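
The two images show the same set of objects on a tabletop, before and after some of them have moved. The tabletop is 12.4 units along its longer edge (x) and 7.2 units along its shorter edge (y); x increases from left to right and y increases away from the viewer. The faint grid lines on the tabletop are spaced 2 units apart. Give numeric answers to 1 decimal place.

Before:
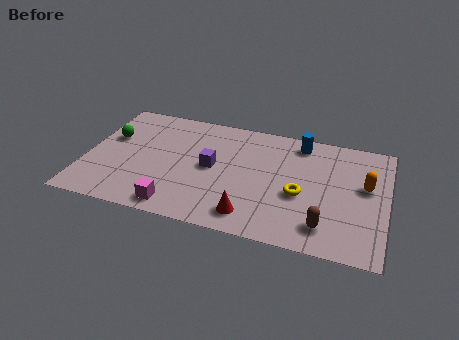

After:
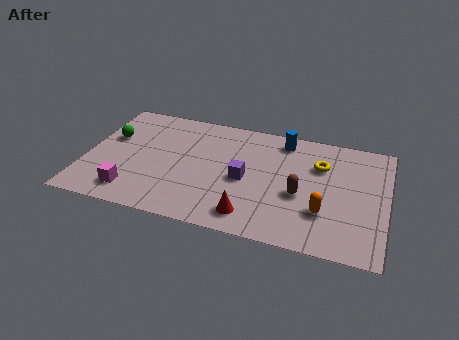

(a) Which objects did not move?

the red cone and the green sphere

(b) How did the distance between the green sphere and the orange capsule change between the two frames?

-1.3

They were about 10.6 units apart before and 9.3 after — 1.3 units closer together.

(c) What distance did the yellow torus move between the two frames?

2.1

The yellow torus moved from about (8.9, 3.0) to (9.6, 5.0), a distance of √(0.7² + 2.0²) ≈ 2.1.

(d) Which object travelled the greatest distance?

the orange capsule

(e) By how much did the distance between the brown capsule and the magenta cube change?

+1.0

The distance was about 6.0 in the first image and 7.0 in the second, so they moved 1.0 units further apart.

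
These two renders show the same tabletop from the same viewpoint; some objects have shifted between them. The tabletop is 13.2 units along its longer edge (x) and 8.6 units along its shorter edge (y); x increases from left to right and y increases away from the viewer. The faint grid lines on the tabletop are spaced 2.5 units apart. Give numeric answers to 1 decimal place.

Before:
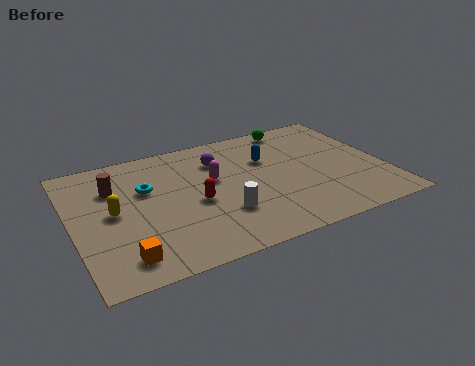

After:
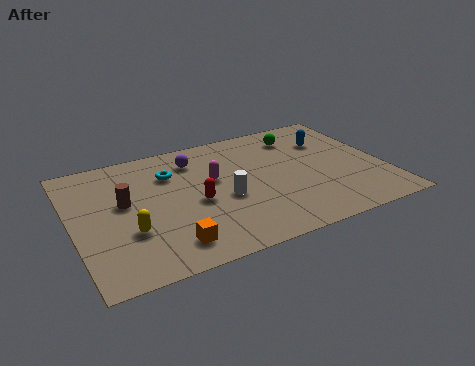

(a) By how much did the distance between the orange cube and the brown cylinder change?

-1.0

Before: roughly 4.7 units apart; after: 3.7. That's 1.0 units closer together.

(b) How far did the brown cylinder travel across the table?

1.2

The brown cylinder was near (1.9, 6.1) before and (2.2, 4.9) after, so it travelled √(0.3² + 1.2²) ≈ 1.2 units.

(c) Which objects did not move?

the magenta capsule and the red capsule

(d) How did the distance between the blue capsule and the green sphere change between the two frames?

-1.1

The distance was about 2.5 in the first image and 1.4 in the second, so they moved 1.1 units closer together.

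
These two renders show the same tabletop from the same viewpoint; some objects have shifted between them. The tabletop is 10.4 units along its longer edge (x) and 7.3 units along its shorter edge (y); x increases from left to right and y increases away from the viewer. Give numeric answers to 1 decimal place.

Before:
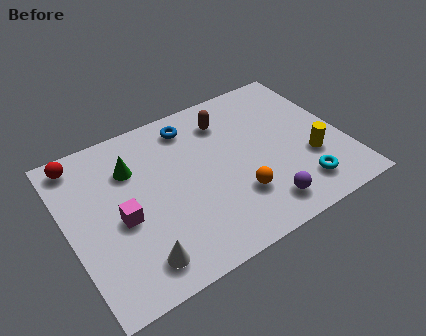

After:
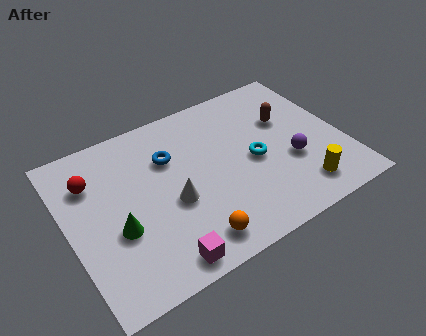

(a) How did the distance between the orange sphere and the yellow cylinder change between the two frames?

+1.3

They were about 2.9 units apart before and 4.2 after — 1.3 units further apart.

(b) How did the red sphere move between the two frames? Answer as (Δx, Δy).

(0.3, -1.1)

The red sphere started near (0.8, 6.4) and ended near (1.1, 5.3).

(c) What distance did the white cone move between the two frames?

2.4

The white cone was near (2.2, 1.2) before and (3.8, 3.0) after, so it travelled √(1.6² + 1.8²) ≈ 2.4 units.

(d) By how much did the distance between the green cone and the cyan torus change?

-1.6

They were about 6.9 units apart before and 5.3 after — 1.6 units closer together.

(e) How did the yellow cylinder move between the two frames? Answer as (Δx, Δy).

(-0.6, -1.2)

The yellow cylinder was at about (9.0, 2.5) and moved to about (8.4, 1.3).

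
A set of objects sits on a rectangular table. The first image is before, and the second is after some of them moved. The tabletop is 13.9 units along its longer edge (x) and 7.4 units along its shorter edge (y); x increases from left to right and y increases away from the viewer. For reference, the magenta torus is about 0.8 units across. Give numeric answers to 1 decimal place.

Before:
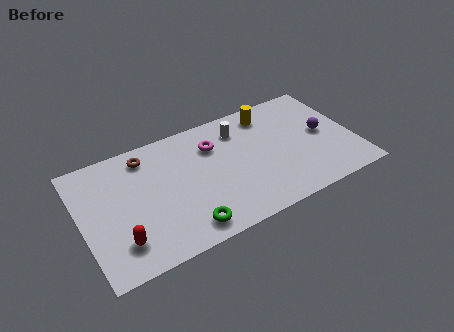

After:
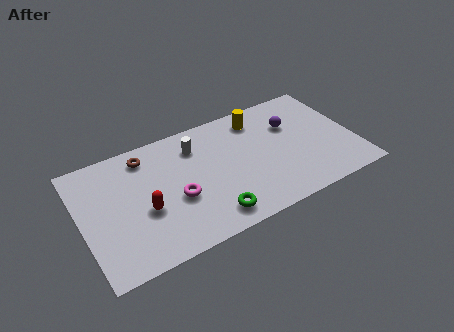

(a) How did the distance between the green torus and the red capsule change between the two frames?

+0.3

The distance was about 3.3 in the first image and 3.6 in the second, so they moved 0.3 units further apart.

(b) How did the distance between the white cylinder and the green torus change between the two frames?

-1.3

They were about 5.8 units apart before and 4.5 after — 1.3 units closer together.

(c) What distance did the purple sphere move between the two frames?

1.9

The purple sphere was near (12.4, 3.8) before and (10.9, 5.0) after, so it travelled √(1.5² + 1.2²) ≈ 1.9 units.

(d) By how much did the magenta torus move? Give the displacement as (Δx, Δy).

(-2.2, -2.4)

The magenta torus started near (6.9, 5.4) and ended near (4.7, 3.0).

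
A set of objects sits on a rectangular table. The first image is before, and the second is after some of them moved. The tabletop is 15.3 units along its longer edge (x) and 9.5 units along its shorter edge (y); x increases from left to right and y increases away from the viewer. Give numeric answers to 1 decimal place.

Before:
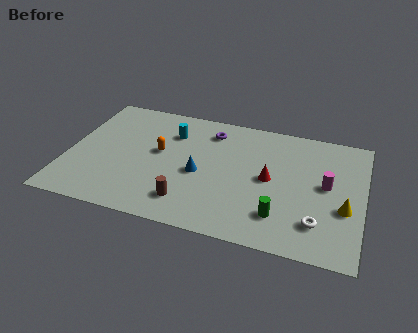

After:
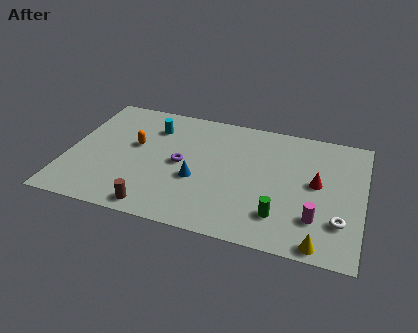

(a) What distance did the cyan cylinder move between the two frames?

1.0

The cyan cylinder moved from about (5.2, 7.0) to (4.2, 7.2), a distance of √(1.0² + 0.2²) ≈ 1.0.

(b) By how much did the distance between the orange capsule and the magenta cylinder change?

+1.4

They were about 8.7 units apart before and 10.1 after — 1.4 units further apart.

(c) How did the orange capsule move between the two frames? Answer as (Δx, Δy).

(-1.3, 0.2)

The orange capsule was at about (4.7, 5.3) and moved to about (3.4, 5.5).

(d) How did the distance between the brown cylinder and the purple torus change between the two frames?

-2.0

They were about 5.8 units apart before and 3.8 after — 2.0 units closer together.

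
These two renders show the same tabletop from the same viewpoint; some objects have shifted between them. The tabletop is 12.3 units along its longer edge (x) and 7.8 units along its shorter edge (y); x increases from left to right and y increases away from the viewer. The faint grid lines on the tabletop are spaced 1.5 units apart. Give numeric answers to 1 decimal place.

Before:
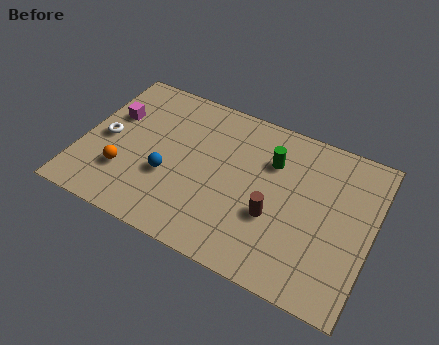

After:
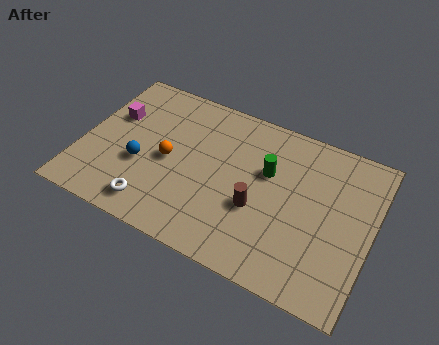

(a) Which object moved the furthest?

the white torus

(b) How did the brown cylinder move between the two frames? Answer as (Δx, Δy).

(-0.7, 0.1)

From the two frames, the brown cylinder sits at roughly (8.3, 2.9) before and (7.6, 3.0) after.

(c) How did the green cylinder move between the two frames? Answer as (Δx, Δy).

(-0.1, -0.6)

The green cylinder started near (7.9, 5.5) and ended near (7.8, 4.9).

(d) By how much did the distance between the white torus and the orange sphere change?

+0.8

The distance was about 1.7 in the first image and 2.5 in the second, so they moved 0.8 units further apart.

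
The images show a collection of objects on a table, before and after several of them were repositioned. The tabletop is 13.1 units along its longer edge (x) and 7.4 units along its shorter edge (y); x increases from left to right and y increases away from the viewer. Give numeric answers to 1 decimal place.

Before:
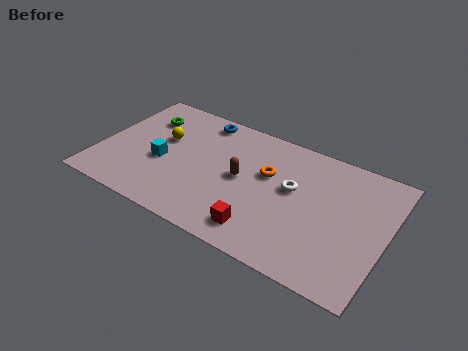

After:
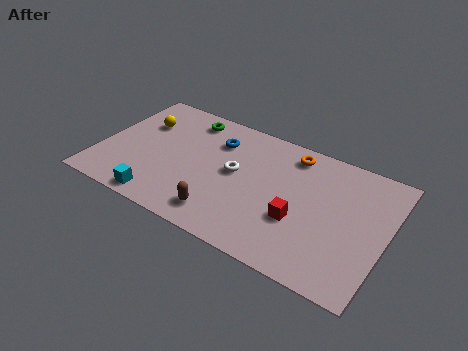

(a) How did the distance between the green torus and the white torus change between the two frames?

-3.7

They were about 7.2 units apart before and 3.5 after — 3.7 units closer together.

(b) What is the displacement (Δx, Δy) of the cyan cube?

(0.3, -2.3)

The cyan cube was at about (2.9, 3.1) and moved to about (3.2, 0.8).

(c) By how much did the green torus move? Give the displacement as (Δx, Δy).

(1.9, 0.8)

From the two frames, the green torus sits at roughly (1.7, 5.5) before and (3.6, 6.3) after.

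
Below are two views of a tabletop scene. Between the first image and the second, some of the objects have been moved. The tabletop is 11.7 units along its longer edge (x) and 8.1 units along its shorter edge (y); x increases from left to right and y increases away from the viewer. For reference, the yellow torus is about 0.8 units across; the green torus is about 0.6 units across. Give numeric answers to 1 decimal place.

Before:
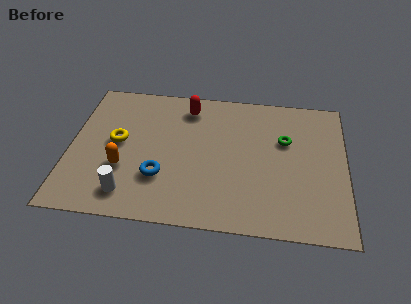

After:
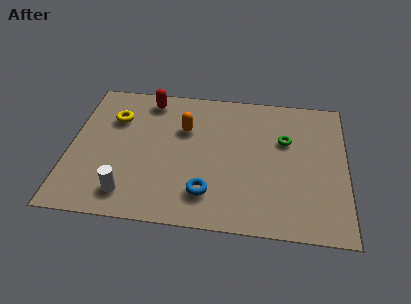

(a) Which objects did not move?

the green torus and the white cylinder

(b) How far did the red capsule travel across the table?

1.7

The red capsule was near (4.9, 6.7) before and (3.2, 7.0) after, so it travelled √(1.7² + 0.3²) ≈ 1.7 units.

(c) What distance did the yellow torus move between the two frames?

1.4

The yellow torus was near (2.0, 4.3) before and (1.8, 5.7) after, so it travelled √(0.2² + 1.4²) ≈ 1.4 units.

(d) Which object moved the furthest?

the orange capsule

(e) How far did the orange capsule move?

3.6

The orange capsule was near (2.3, 2.8) before and (4.8, 5.4) after, so it travelled √(2.5² + 2.6²) ≈ 3.6 units.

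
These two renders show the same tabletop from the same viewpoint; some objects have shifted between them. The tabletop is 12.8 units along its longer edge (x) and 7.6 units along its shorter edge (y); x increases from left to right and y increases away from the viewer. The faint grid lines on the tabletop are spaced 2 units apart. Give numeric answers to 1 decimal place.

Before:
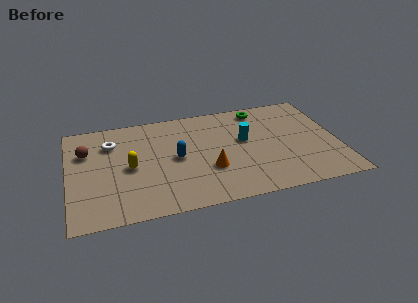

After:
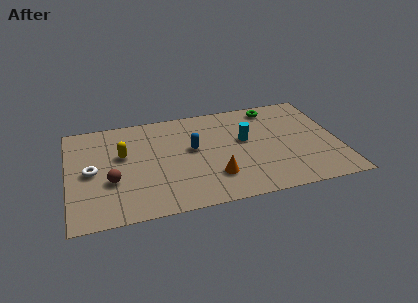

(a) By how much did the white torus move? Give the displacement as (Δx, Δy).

(-1.0, -1.9)

From the two frames, the white torus sits at roughly (2.1, 5.6) before and (1.1, 3.7) after.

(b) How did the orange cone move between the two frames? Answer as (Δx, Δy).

(0.2, -0.6)

The orange cone was at about (6.6, 2.6) and moved to about (6.8, 2.0).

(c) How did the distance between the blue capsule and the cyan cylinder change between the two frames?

-0.9

Before: roughly 3.4 units apart; after: 2.5. That's 0.9 units closer together.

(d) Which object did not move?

the cyan cylinder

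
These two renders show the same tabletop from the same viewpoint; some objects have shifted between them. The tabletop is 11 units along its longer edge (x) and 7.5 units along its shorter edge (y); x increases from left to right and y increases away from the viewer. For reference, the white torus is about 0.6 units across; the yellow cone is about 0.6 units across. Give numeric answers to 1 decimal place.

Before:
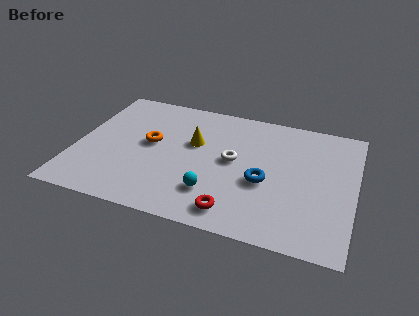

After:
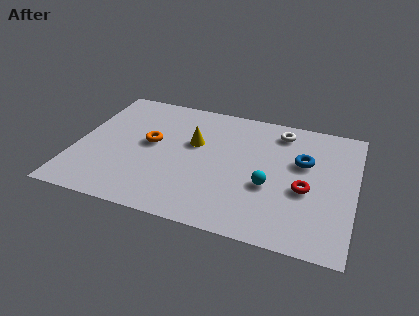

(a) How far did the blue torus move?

2.1

The blue torus moved from about (7.5, 3.1) to (8.9, 4.7), a distance of √(1.4² + 1.6²) ≈ 2.1.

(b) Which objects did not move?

the yellow cone and the orange torus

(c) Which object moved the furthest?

the red torus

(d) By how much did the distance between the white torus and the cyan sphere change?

+1.2

Before: roughly 2.2 units apart; after: 3.4. That's 1.2 units further apart.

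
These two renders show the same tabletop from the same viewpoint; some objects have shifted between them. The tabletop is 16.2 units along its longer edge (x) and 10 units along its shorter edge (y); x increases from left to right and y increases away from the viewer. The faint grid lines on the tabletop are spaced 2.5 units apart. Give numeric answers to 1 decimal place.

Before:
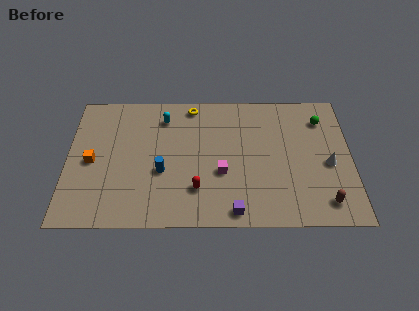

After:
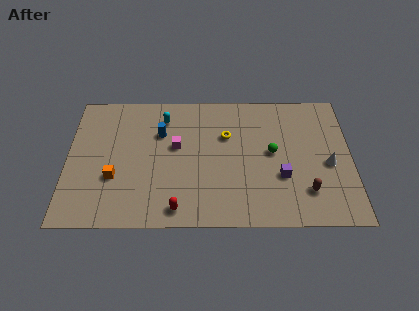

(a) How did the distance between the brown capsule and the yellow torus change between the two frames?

-4.3

The distance was about 10.5 in the first image and 6.2 in the second, so they moved 4.3 units closer together.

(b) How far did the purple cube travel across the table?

3.7

From (9.5, 1.0) to (12.2, 3.5), the purple cube covered √(2.7² + 2.5²) ≈ 3.7 units.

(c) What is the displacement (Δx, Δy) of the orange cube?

(1.3, -1.2)

The orange cube was at about (1.4, 4.7) and moved to about (2.7, 3.5).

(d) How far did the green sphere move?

3.8

The green sphere was near (14.6, 7.8) before and (11.7, 5.3) after, so it travelled √(2.9² + 2.5²) ≈ 3.8 units.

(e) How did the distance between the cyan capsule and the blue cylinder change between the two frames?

-2.9

They were about 4.1 units apart before and 1.2 after — 2.9 units closer together.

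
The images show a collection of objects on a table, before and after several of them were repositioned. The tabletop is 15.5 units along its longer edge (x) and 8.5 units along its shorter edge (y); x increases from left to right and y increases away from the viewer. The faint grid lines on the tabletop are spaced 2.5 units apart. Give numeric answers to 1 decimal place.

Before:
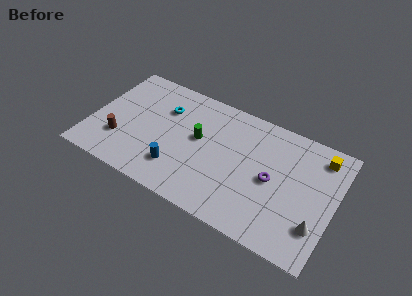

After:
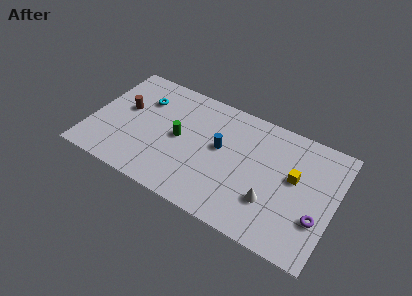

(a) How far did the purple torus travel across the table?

3.3

The purple torus was near (11.6, 4.1) before and (14.6, 2.8) after, so it travelled √(3.0² + 1.3²) ≈ 3.3 units.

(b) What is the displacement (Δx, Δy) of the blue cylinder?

(2.4, 2.7)

The blue cylinder started near (5.8, 2.1) and ended near (8.2, 4.8).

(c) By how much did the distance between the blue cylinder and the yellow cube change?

-5.2

The distance was about 9.9 in the first image and 4.7 in the second, so they moved 5.2 units closer together.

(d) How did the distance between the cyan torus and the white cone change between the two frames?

-1.5

Before: roughly 10.9 units apart; after: 9.4. That's 1.5 units closer together.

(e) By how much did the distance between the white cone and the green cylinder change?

-1.9

The distance was about 8.2 in the first image and 6.3 in the second, so they moved 1.9 units closer together.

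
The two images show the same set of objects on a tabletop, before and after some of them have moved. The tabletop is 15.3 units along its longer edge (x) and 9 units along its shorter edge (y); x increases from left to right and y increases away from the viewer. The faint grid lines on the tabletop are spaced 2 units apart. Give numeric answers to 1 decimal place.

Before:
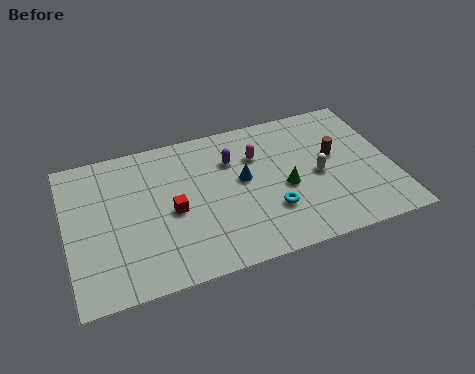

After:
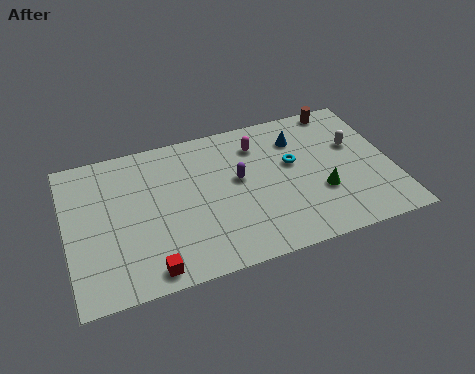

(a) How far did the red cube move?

3.4

The red cube was near (4.9, 4.1) before and (3.6, 1.0) after, so it travelled √(1.3² + 3.1²) ≈ 3.4 units.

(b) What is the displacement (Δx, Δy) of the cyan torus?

(1.3, 2.6)

The cyan torus started near (9.4, 2.7) and ended near (10.7, 5.3).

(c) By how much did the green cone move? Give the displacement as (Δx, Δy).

(1.6, -0.8)

The green cone started near (10.2, 3.9) and ended near (11.8, 3.1).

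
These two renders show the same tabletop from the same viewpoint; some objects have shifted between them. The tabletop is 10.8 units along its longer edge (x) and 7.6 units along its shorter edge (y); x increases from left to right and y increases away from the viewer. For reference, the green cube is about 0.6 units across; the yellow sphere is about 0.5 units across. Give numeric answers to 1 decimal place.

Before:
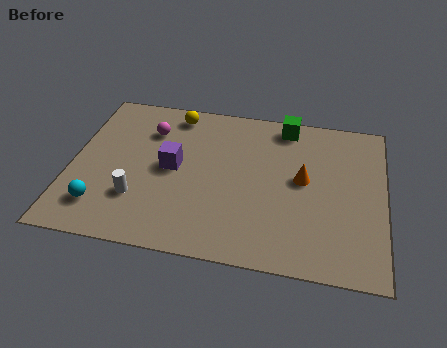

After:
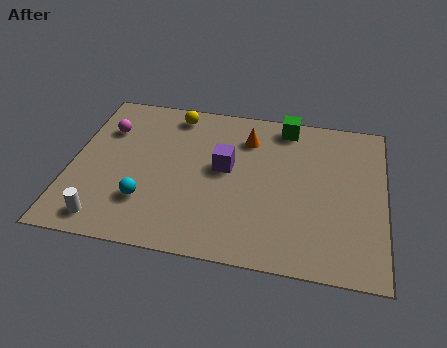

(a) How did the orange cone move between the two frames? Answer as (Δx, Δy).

(-2.0, 1.7)

The orange cone was at about (8.0, 4.1) and moved to about (6.0, 5.8).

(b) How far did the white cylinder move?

1.6

The white cylinder was near (2.4, 2.2) before and (1.4, 1.0) after, so it travelled √(1.0² + 1.2²) ≈ 1.6 units.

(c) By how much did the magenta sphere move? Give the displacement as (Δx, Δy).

(-1.5, -0.2)

From the two frames, the magenta sphere sits at roughly (2.6, 5.6) before and (1.1, 5.4) after.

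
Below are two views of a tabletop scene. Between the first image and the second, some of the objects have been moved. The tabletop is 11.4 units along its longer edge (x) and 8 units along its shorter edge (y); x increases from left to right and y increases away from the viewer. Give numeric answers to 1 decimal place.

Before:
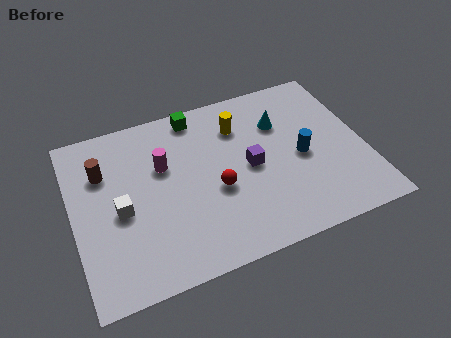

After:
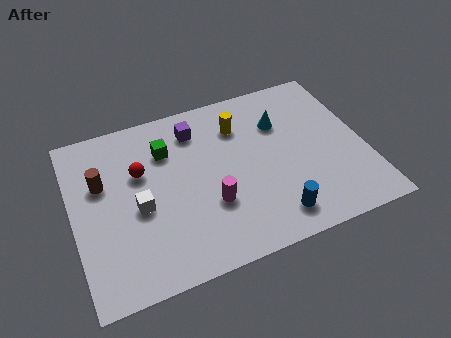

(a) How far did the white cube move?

0.7

The white cube moved from about (1.8, 3.6) to (2.5, 3.5), a distance of √(0.7² + 0.1²) ≈ 0.7.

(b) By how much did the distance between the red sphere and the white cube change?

-2.1

Before: roughly 3.7 units apart; after: 1.6. That's 2.1 units closer together.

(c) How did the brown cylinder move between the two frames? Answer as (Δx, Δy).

(-0.1, -0.5)

The brown cylinder was at about (1.3, 5.6) and moved to about (1.2, 5.1).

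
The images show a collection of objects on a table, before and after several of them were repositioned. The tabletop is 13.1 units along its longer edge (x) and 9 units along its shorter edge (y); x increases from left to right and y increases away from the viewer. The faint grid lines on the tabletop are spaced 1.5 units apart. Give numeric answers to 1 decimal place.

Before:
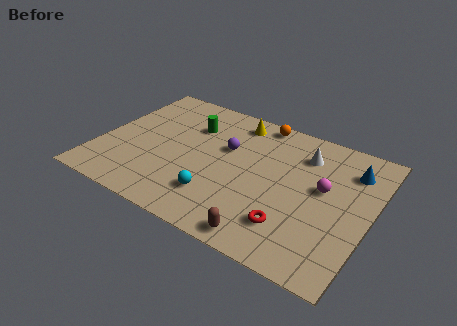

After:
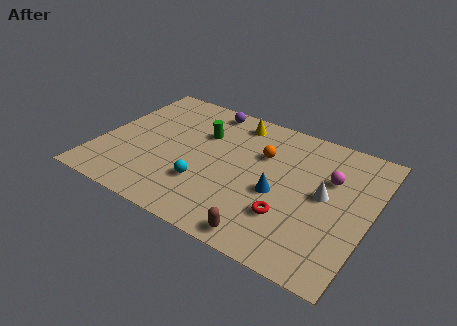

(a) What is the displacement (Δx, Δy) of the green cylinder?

(0.6, -0.3)

From the two frames, the green cylinder sits at roughly (4.1, 6.4) before and (4.7, 6.1) after.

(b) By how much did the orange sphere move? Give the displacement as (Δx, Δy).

(0.5, -2.2)

The orange sphere started near (7.2, 8.2) and ended near (7.7, 6.0).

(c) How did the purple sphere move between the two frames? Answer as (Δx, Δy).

(-1.4, 2.4)

The purple sphere was at about (6.0, 5.6) and moved to about (4.6, 8.0).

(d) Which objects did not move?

the brown capsule and the yellow cone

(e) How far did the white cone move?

2.6

The white cone was near (9.6, 6.9) before and (10.9, 4.7) after, so it travelled √(1.3² + 2.2²) ≈ 2.6 units.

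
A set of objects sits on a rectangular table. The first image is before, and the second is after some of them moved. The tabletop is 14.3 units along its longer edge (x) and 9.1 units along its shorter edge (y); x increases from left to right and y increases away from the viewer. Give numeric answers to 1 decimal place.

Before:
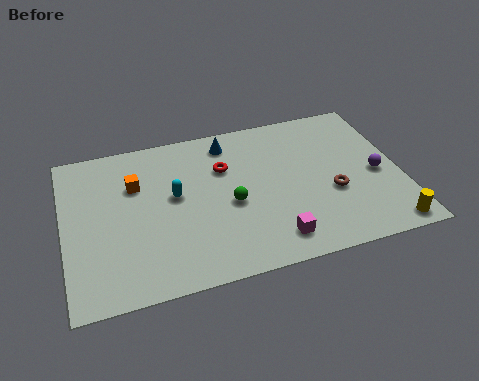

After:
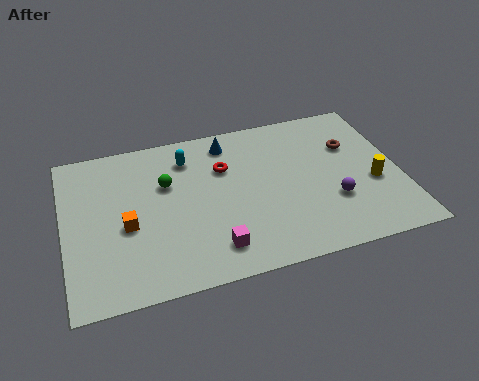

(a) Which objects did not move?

the blue cone and the red torus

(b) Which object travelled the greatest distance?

the green sphere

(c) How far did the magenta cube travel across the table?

2.5

The magenta cube was near (8.6, 1.5) before and (6.1, 1.7) after, so it travelled √(2.5² + 0.2²) ≈ 2.5 units.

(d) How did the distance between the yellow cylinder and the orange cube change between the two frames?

-1.1

Before: roughly 11.6 units apart; after: 10.5. That's 1.1 units closer together.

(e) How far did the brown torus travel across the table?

2.8

The brown torus was near (11.3, 3.5) before and (12.4, 6.1) after, so it travelled √(1.1² + 2.6²) ≈ 2.8 units.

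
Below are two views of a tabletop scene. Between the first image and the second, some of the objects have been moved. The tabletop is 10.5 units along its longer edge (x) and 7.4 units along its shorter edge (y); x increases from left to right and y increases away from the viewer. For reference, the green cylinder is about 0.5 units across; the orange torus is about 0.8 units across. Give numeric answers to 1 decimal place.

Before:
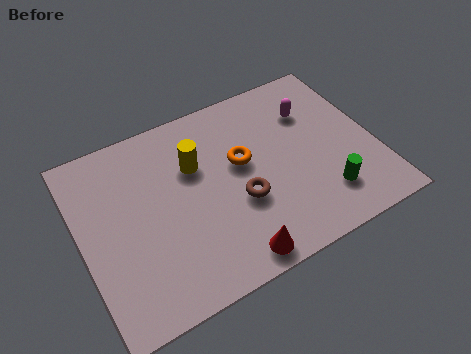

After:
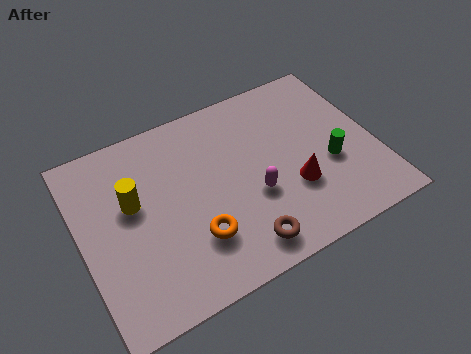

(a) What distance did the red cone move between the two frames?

3.0

The red cone was near (4.9, 0.8) before and (7.4, 2.5) after, so it travelled √(2.5² + 1.7²) ≈ 3.0 units.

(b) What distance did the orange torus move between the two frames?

3.0

From (5.8, 4.3) to (3.8, 2.1), the orange torus covered √(2.0² + 2.2²) ≈ 3.0 units.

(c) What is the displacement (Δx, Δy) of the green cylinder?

(0.4, 1.2)

From the two frames, the green cylinder sits at roughly (8.4, 1.7) before and (8.8, 2.9) after.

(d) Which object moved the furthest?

the magenta capsule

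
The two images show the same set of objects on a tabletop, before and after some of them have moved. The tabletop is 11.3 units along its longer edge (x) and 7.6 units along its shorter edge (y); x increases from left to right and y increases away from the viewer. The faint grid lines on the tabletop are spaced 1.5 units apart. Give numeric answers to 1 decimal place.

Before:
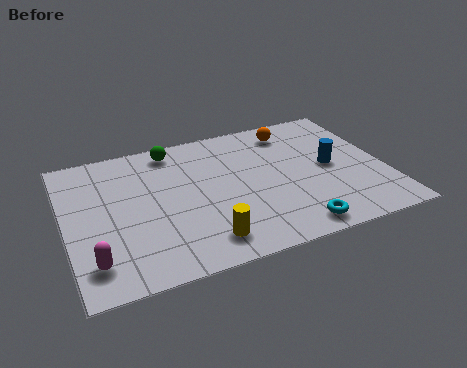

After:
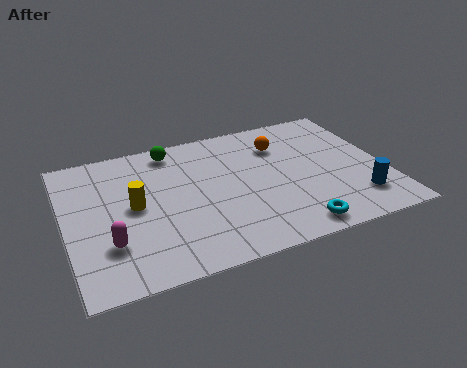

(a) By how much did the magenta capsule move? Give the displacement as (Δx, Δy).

(0.6, 0.7)

The magenta capsule was at about (0.8, 1.5) and moved to about (1.4, 2.2).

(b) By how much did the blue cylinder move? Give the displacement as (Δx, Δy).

(0.7, -2.1)

The blue cylinder was at about (9.4, 3.8) and moved to about (10.1, 1.7).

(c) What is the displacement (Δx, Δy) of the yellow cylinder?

(-2.2, 2.6)

The yellow cylinder started near (4.6, 1.3) and ended near (2.4, 3.9).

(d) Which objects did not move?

the green sphere and the cyan torus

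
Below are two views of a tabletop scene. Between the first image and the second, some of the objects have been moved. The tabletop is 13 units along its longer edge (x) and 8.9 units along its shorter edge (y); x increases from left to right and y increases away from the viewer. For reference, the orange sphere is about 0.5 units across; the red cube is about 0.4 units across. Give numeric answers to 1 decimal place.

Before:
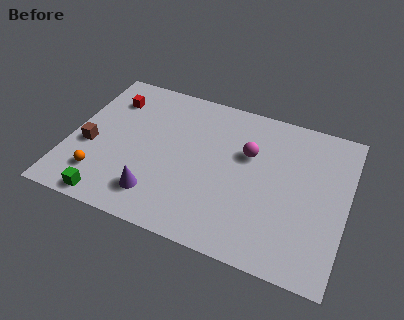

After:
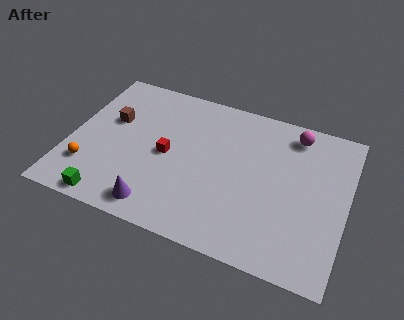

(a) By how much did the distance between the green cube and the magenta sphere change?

+2.8

Before: roughly 7.7 units apart; after: 10.5. That's 2.8 units further apart.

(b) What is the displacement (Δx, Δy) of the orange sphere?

(-0.6, 0.3)

From the two frames, the orange sphere sits at roughly (1.7, 2.0) before and (1.1, 2.3) after.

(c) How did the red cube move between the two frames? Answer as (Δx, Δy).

(3.0, -2.5)

From the two frames, the red cube sits at roughly (1.6, 6.8) before and (4.6, 4.3) after.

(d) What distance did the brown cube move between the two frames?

2.1

The brown cube was near (1.0, 3.6) before and (1.8, 5.5) after, so it travelled √(0.8² + 1.9²) ≈ 2.1 units.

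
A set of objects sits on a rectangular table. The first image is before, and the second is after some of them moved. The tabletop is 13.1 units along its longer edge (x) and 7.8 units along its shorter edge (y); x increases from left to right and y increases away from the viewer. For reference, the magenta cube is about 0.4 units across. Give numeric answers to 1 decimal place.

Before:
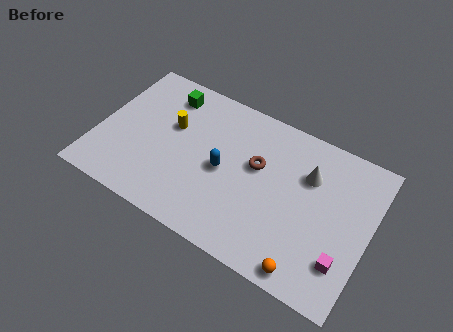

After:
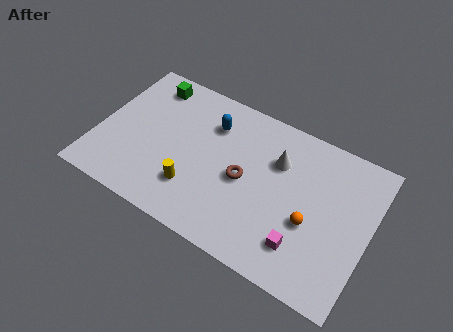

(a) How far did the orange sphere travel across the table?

2.3

From (10.6, 0.8) to (10.4, 3.1), the orange sphere covered √(0.2² + 2.3²) ≈ 2.3 units.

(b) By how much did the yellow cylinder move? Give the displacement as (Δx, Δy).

(1.5, -2.7)

The yellow cylinder started near (3.4, 4.8) and ended near (4.9, 2.1).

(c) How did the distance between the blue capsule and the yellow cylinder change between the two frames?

+0.8

Before: roughly 2.9 units apart; after: 3.7. That's 0.8 units further apart.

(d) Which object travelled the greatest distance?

the yellow cylinder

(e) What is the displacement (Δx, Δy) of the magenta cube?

(-1.9, -0.2)

The magenta cube started near (12.1, 2.0) and ended near (10.2, 1.8).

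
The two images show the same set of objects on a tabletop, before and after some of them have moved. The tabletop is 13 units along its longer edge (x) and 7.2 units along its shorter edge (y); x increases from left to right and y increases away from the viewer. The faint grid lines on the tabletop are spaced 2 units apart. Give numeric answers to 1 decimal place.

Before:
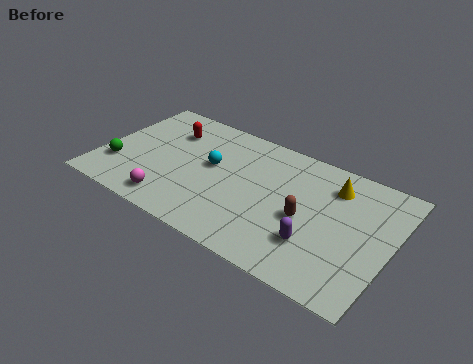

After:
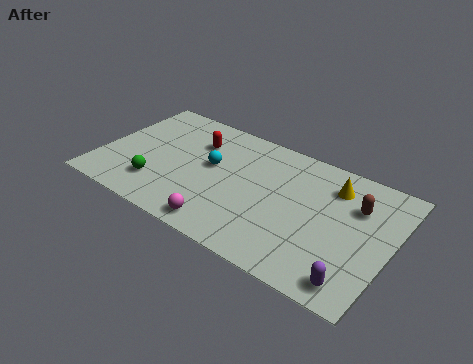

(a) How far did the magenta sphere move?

2.4

From (3.6, 1.1) to (6.0, 0.9), the magenta sphere covered √(2.4² + 0.2²) ≈ 2.4 units.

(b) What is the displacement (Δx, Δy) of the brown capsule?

(2.0, 1.8)

From the two frames, the brown capsule sits at roughly (9.3, 3.2) before and (11.3, 5.0) after.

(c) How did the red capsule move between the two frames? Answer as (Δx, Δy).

(1.3, -0.1)

The red capsule started near (2.7, 5.3) and ended near (4.0, 5.2).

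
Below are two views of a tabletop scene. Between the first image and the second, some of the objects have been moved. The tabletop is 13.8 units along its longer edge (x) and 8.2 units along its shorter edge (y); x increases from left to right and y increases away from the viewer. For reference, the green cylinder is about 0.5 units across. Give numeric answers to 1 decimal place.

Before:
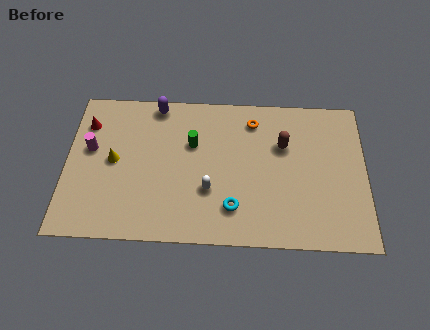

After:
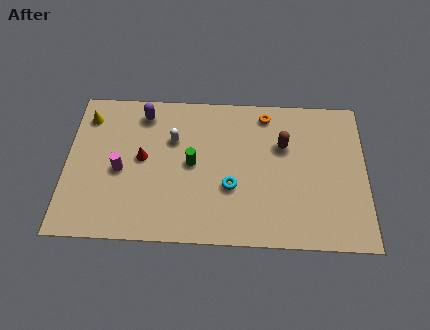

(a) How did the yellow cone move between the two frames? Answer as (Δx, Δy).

(-1.3, 2.4)

The yellow cone started near (2.2, 4.2) and ended near (0.9, 6.6).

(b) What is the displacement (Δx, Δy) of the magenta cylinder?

(1.4, -1.1)

From the two frames, the magenta cylinder sits at roughly (1.1, 4.8) before and (2.5, 3.7) after.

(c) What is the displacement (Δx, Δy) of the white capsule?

(-1.7, 2.7)

The white capsule was at about (6.6, 2.8) and moved to about (4.9, 5.5).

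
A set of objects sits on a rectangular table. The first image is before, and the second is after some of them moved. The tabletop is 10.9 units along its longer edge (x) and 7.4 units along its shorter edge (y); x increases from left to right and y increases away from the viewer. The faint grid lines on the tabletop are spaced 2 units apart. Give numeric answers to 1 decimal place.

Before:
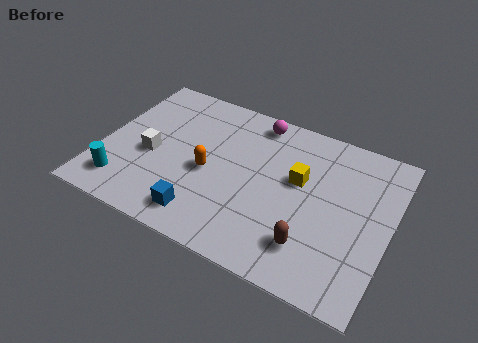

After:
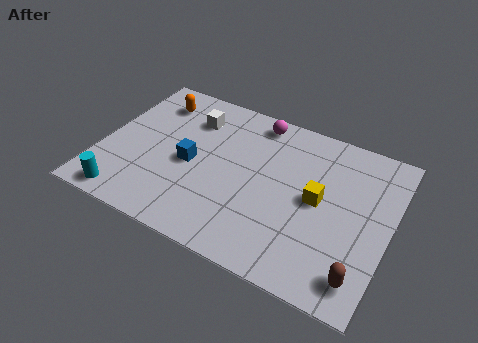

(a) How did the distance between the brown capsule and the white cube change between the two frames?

+1.8

They were about 6.5 units apart before and 8.3 after — 1.8 units further apart.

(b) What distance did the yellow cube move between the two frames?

1.0

From (7.4, 4.4) to (8.2, 3.8), the yellow cube covered √(0.8² + 0.6²) ≈ 1.0 units.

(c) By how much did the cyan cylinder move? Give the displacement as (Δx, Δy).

(0.2, -0.6)

The cyan cylinder started near (1.1, 1.4) and ended near (1.3, 0.8).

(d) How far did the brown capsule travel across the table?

2.0

From (8.2, 1.7) to (10.1, 1.2), the brown capsule covered √(1.9² + 0.5²) ≈ 2.0 units.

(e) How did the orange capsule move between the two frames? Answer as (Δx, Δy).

(-2.5, 2.6)

The orange capsule was at about (4.1, 3.3) and moved to about (1.6, 5.9).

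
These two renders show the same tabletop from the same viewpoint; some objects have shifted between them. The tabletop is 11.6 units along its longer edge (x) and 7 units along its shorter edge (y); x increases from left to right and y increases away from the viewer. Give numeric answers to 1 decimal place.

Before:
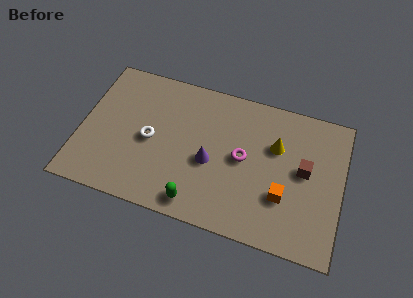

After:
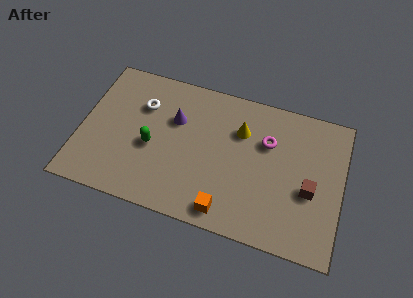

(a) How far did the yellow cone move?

1.6

The yellow cone was near (8.6, 4.6) before and (7.0, 4.9) after, so it travelled √(1.6² + 0.3²) ≈ 1.6 units.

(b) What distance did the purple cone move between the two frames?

2.3

The purple cone moved from about (5.8, 3.0) to (4.1, 4.6), a distance of √(1.7² + 1.6²) ≈ 2.3.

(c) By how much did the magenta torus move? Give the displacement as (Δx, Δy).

(1.0, 1.1)

From the two frames, the magenta torus sits at roughly (7.2, 3.6) before and (8.2, 4.7) after.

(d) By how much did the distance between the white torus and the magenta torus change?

+1.5

They were about 4.1 units apart before and 5.6 after — 1.5 units further apart.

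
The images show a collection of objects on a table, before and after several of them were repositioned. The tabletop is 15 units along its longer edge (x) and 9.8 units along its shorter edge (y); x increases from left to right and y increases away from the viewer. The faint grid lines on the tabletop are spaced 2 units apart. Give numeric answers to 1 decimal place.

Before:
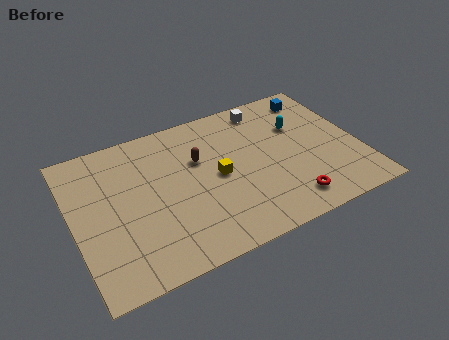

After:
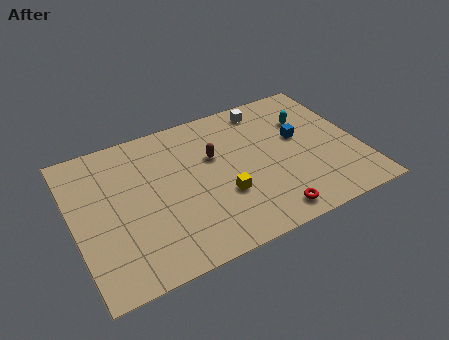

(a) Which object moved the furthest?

the blue cube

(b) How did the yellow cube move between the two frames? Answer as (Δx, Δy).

(0.1, -1.4)

The yellow cube started near (7.5, 4.8) and ended near (7.6, 3.4).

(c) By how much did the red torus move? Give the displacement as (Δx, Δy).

(-1.1, -0.4)

The red torus started near (10.8, 1.6) and ended near (9.7, 1.2).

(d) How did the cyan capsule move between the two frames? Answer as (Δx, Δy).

(0.5, 0.3)

The cyan capsule was at about (12.1, 6.5) and moved to about (12.6, 6.8).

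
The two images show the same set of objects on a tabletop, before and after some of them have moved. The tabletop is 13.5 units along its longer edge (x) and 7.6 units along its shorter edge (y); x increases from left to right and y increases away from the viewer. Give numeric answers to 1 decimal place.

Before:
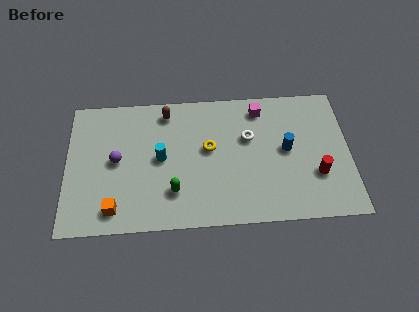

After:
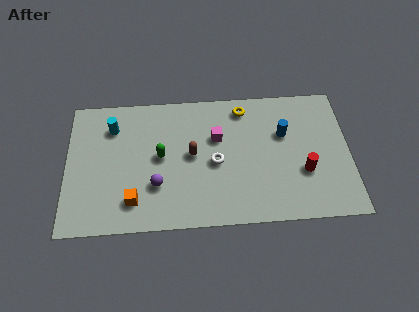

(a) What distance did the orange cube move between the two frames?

1.0

The orange cube was near (2.3, 1.2) before and (3.2, 1.6) after, so it travelled √(0.9² + 0.4²) ≈ 1.0 units.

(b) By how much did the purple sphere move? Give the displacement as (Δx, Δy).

(1.9, -1.5)

The purple sphere was at about (2.4, 3.9) and moved to about (4.3, 2.4).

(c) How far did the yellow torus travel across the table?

2.8

The yellow torus was near (6.8, 4.3) before and (8.5, 6.5) after, so it travelled √(1.7² + 2.2²) ≈ 2.8 units.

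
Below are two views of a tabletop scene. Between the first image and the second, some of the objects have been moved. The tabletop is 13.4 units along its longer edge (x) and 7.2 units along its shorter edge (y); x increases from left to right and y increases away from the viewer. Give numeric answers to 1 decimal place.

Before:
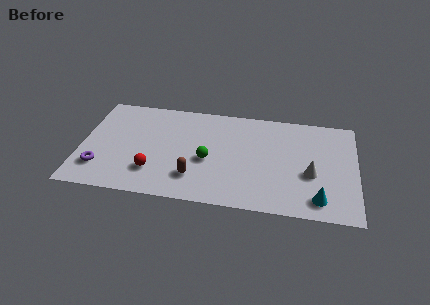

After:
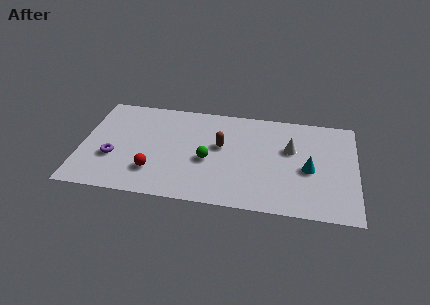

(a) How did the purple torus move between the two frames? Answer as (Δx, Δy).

(0.6, 0.8)

The purple torus was at about (1.0, 1.8) and moved to about (1.6, 2.6).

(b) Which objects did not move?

the red sphere and the green sphere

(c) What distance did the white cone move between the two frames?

1.9

From (11.2, 2.9) to (10.2, 4.5), the white cone covered √(1.0² + 1.6²) ≈ 1.9 units.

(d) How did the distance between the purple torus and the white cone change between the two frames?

-1.5

They were about 10.3 units apart before and 8.8 after — 1.5 units closer together.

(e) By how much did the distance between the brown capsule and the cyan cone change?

-1.6

Before: roughly 6.0 units apart; after: 4.4. That's 1.6 units closer together.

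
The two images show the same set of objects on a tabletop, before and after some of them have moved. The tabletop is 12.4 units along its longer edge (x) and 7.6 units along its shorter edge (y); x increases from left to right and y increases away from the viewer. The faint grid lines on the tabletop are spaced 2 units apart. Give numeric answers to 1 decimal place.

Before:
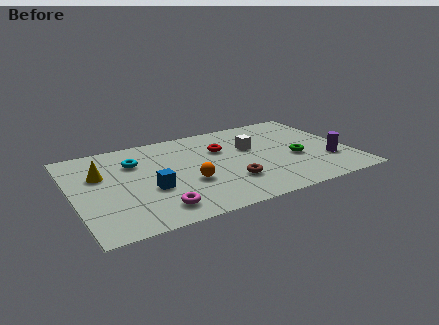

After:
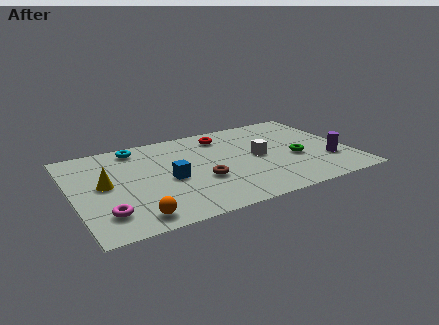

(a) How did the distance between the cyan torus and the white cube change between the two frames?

+0.7

They were about 5.2 units apart before and 5.9 after — 0.7 units further apart.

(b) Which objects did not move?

the green torus and the purple cylinder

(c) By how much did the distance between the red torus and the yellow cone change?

+0.5

Before: roughly 5.5 units apart; after: 6.0. That's 0.5 units further apart.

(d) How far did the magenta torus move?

2.2

From (3.4, 1.3) to (1.2, 1.7), the magenta torus covered √(2.2² + 0.4²) ≈ 2.2 units.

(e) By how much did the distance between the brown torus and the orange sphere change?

+1.8

Before: roughly 1.9 units apart; after: 3.7. That's 1.8 units further apart.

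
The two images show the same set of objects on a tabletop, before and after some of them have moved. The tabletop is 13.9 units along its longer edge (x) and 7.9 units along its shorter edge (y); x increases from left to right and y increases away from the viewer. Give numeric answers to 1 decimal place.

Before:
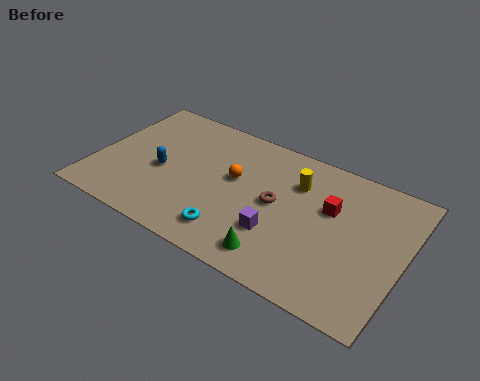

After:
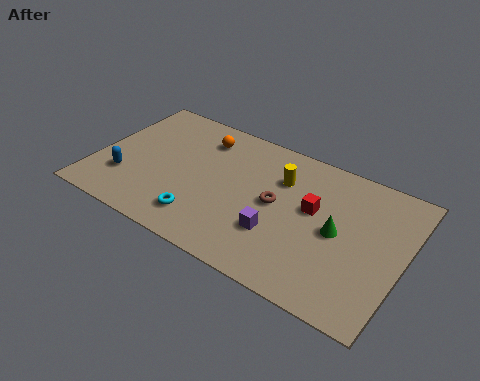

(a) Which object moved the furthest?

the green cone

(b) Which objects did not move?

the brown torus and the purple cube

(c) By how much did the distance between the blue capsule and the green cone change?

+3.5

The distance was about 6.1 in the first image and 9.6 in the second, so they moved 3.5 units further apart.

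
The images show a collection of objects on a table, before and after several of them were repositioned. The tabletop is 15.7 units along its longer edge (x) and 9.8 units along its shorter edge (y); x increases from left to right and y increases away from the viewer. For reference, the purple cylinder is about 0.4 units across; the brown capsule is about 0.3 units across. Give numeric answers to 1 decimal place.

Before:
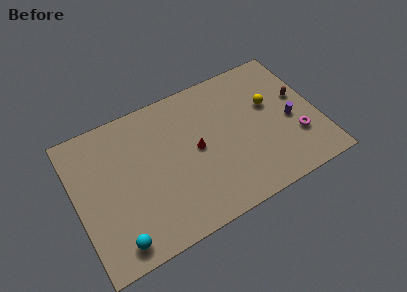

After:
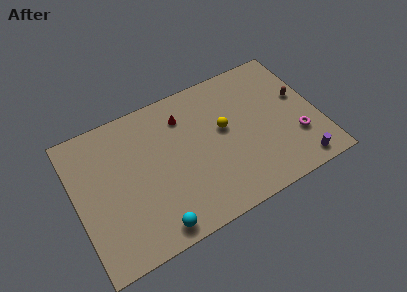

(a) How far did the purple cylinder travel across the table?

3.2

The purple cylinder was near (13.9, 4.3) before and (13.9, 1.1) after, so it travelled √(0.0² + 3.2²) ≈ 3.2 units.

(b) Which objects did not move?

the brown capsule and the magenta torus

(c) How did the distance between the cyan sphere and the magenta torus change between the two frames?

-2.3

The distance was about 12.1 in the first image and 9.8 in the second, so they moved 2.3 units closer together.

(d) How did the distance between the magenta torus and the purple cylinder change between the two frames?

+0.6

The distance was about 1.3 in the first image and 1.9 in the second, so they moved 0.6 units further apart.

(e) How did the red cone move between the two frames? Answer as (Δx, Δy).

(-0.5, 2.6)

From the two frames, the red cone sits at roughly (7.8, 5.0) before and (7.3, 7.6) after.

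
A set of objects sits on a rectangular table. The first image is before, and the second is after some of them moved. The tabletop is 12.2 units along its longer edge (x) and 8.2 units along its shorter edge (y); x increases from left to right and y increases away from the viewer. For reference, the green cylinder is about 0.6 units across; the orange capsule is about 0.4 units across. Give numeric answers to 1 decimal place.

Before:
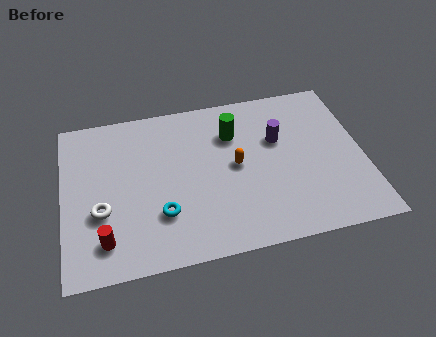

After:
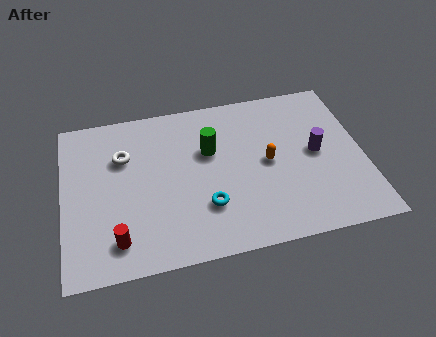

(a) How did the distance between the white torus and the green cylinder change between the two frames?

-2.7

They were about 6.2 units apart before and 3.5 after — 2.7 units closer together.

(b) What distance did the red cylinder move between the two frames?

0.5

The red cylinder moved from about (1.6, 1.6) to (2.1, 1.5), a distance of √(0.5² + 0.1²) ≈ 0.5.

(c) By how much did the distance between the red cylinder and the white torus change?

+2.7

They were about 1.4 units apart before and 4.1 after — 2.7 units further apart.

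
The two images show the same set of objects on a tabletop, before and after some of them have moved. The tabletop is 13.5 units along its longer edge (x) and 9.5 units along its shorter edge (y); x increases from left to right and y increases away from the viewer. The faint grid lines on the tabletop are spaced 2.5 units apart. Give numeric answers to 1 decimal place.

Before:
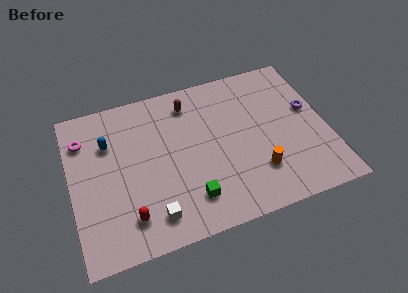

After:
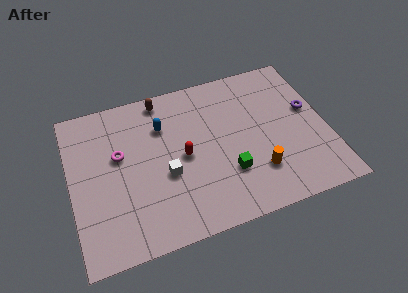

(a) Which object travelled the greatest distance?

the red capsule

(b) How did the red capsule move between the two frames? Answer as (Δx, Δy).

(3.1, 2.7)

The red capsule was at about (2.8, 1.9) and moved to about (5.9, 4.6).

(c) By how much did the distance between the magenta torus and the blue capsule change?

+1.2

They were about 1.4 units apart before and 2.6 after — 1.2 units further apart.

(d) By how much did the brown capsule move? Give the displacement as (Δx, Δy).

(-1.4, 0.7)

From the two frames, the brown capsule sits at roughly (6.5, 7.8) before and (5.1, 8.5) after.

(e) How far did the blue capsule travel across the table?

2.9

From (2.1, 6.6) to (5.0, 6.8), the blue capsule covered √(2.9² + 0.2²) ≈ 2.9 units.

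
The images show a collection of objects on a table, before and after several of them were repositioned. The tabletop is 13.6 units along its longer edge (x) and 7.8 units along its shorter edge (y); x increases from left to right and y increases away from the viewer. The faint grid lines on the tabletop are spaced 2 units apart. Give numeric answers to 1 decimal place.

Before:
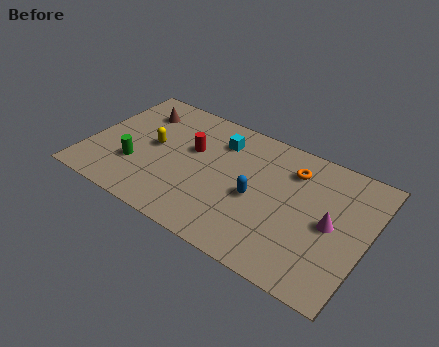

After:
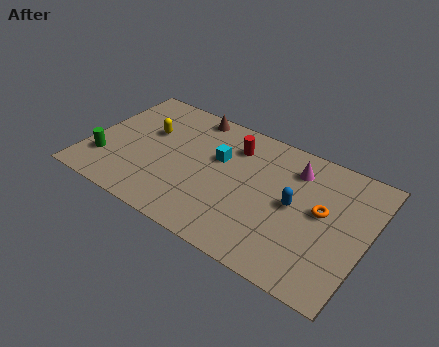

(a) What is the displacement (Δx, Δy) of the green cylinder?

(-1.5, -0.4)

The green cylinder started near (2.5, 2.5) and ended near (1.0, 2.1).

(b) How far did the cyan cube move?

1.1

The cyan cube moved from about (6.1, 6.0) to (6.2, 4.9), a distance of √(0.1² + 1.1²) ≈ 1.1.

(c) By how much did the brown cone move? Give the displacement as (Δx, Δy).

(2.5, 1.0)

The brown cone was at about (2.0, 6.0) and moved to about (4.5, 7.0).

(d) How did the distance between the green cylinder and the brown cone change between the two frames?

+2.5

The distance was about 3.5 in the first image and 6.0 in the second, so they moved 2.5 units further apart.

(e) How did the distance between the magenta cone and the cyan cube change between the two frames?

-2.4

Before: roughly 6.2 units apart; after: 3.8. That's 2.4 units closer together.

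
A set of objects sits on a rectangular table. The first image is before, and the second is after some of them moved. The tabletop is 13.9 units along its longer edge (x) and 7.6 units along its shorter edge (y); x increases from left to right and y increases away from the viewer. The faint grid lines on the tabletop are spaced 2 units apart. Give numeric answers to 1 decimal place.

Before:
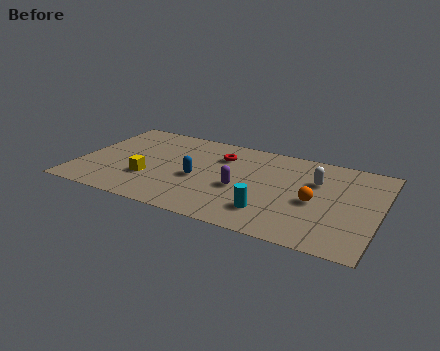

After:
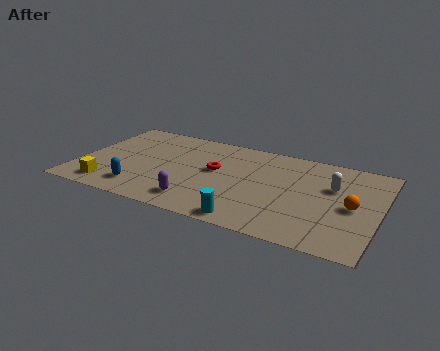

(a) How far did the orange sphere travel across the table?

1.7

The orange sphere moved from about (11.0, 3.4) to (12.7, 3.6), a distance of √(1.7² + 0.2²) ≈ 1.7.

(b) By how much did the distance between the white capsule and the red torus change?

+0.9

The distance was about 4.5 in the first image and 5.4 in the second, so they moved 0.9 units further apart.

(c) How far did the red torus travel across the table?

1.3

From (6.4, 5.6) to (6.3, 4.3), the red torus covered √(0.1² + 1.3²) ≈ 1.3 units.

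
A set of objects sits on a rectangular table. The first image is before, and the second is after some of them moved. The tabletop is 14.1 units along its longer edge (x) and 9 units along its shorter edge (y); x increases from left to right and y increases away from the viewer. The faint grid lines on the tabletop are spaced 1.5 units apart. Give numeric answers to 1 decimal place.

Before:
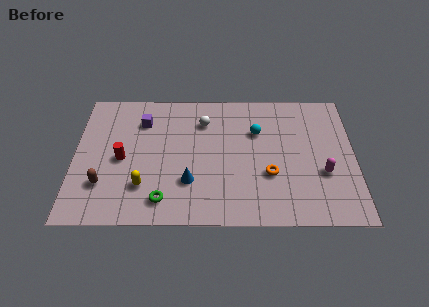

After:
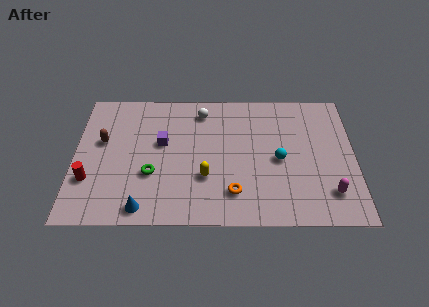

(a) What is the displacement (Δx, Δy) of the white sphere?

(-0.1, 0.7)

The white sphere was at about (6.5, 6.8) and moved to about (6.4, 7.5).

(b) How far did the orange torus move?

2.2

The orange torus was near (9.8, 3.2) before and (8.0, 2.0) after, so it travelled √(1.8² + 1.2²) ≈ 2.2 units.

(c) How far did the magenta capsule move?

1.3

The magenta capsule was near (12.5, 3.3) before and (12.8, 2.0) after, so it travelled √(0.3² + 1.3²) ≈ 1.3 units.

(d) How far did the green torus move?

1.8

From (4.5, 1.5) to (3.9, 3.2), the green torus covered √(0.6² + 1.7²) ≈ 1.8 units.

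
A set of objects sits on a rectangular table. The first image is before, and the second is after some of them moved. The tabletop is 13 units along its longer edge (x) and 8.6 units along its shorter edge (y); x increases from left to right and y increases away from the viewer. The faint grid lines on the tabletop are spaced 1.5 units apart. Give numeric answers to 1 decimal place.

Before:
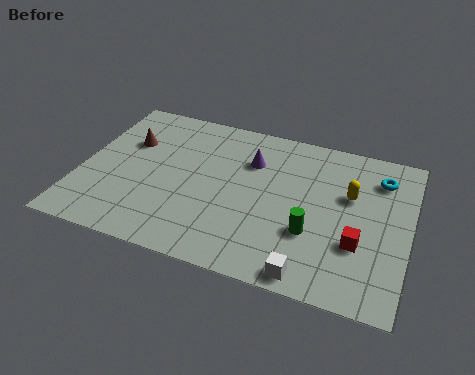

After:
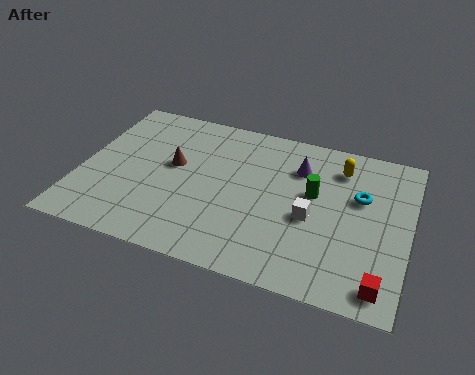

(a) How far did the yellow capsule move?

1.5

The yellow capsule moved from about (10.6, 5.4) to (10.1, 6.8), a distance of √(0.5² + 1.4²) ≈ 1.5.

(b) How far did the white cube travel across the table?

2.9

The white cube was near (9.4, 0.8) before and (9.2, 3.7) after, so it travelled √(0.2² + 2.9²) ≈ 2.9 units.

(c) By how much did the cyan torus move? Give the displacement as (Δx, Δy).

(-0.7, -1.3)

From the two frames, the cyan torus sits at roughly (11.7, 6.7) before and (11.0, 5.4) after.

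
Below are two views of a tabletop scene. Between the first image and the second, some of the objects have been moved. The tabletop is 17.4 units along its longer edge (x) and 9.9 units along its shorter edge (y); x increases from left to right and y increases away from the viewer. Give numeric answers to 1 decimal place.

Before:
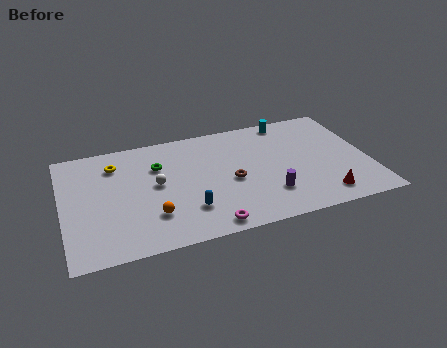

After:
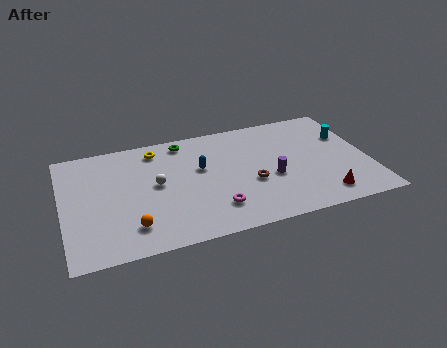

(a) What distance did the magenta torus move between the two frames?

1.4

From (7.9, 1.0) to (8.4, 2.3), the magenta torus covered √(0.5² + 1.3²) ≈ 1.4 units.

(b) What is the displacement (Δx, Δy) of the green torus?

(1.6, 1.8)

The green torus was at about (5.5, 6.9) and moved to about (7.1, 8.7).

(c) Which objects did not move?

the white sphere and the red cone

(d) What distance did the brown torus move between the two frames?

1.2

The brown torus was near (9.5, 4.4) before and (10.6, 3.9) after, so it travelled √(1.1² + 0.5²) ≈ 1.2 units.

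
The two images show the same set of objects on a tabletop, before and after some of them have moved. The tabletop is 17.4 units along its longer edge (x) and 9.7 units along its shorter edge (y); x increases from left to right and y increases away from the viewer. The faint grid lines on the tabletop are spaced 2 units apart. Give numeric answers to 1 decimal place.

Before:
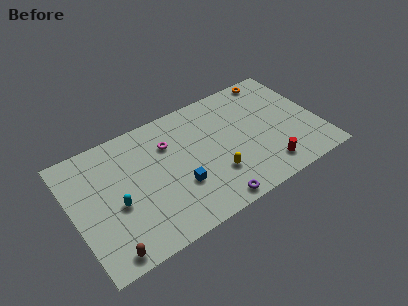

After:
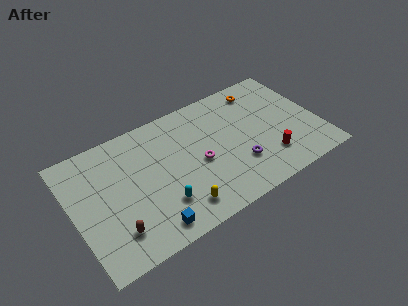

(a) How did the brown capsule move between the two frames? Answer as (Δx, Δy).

(0.7, 1.2)

The brown capsule was at about (1.8, 1.0) and moved to about (2.5, 2.2).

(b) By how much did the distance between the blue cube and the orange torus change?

+1.9

Before: roughly 9.5 units apart; after: 11.4. That's 1.9 units further apart.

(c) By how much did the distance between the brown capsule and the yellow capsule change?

-3.7

Before: roughly 8.1 units apart; after: 4.4. That's 3.7 units closer together.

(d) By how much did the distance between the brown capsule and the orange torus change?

-2.4

The distance was about 15.3 in the first image and 12.9 in the second, so they moved 2.4 units closer together.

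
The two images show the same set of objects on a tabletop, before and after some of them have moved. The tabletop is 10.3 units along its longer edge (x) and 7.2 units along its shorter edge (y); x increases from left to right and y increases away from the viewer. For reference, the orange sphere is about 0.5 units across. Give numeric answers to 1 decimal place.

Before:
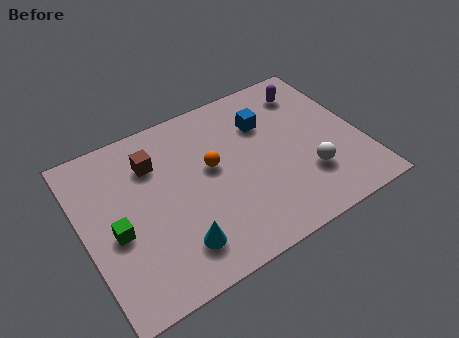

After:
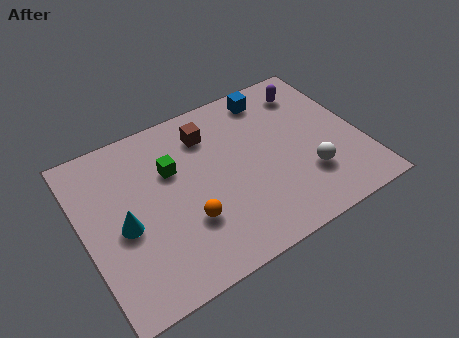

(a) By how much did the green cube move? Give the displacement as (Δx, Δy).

(2.3, 1.6)

The green cube started near (1.1, 3.1) and ended near (3.4, 4.7).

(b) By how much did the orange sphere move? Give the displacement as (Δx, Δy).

(-1.2, -1.8)

The orange sphere was at about (4.8, 4.1) and moved to about (3.6, 2.3).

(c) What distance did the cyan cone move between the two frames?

2.4

The cyan cone was near (3.1, 1.5) before and (1.4, 3.2) after, so it travelled √(1.7² + 1.7²) ≈ 2.4 units.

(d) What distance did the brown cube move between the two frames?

2.1

The brown cube moved from about (2.8, 5.3) to (4.9, 5.6), a distance of √(2.1² + 0.3²) ≈ 2.1.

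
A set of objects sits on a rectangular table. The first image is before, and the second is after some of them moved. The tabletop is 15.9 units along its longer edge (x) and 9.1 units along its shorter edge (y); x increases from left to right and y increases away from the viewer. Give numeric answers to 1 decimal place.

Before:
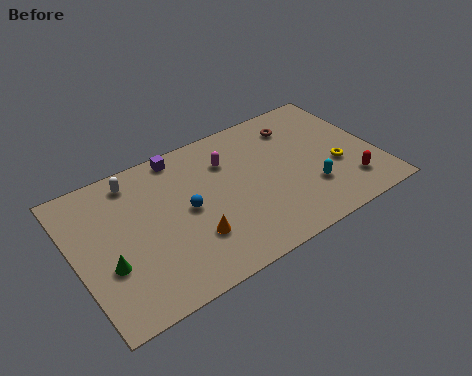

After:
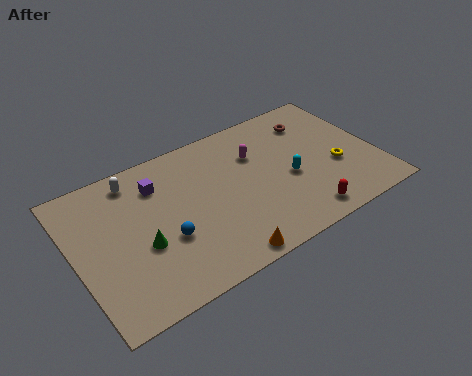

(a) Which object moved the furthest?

the red capsule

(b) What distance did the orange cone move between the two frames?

2.2

The orange cone moved from about (5.8, 2.7) to (7.0, 0.8), a distance of √(1.2² + 1.9²) ≈ 2.2.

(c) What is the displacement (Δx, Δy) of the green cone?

(1.8, 0.3)

The green cone was at about (1.5, 3.3) and moved to about (3.3, 3.6).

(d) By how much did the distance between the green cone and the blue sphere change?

-3.3

They were about 4.5 units apart before and 1.2 after — 3.3 units closer together.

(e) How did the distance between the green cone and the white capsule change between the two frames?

-0.7

They were about 4.9 units apart before and 4.2 after — 0.7 units closer together.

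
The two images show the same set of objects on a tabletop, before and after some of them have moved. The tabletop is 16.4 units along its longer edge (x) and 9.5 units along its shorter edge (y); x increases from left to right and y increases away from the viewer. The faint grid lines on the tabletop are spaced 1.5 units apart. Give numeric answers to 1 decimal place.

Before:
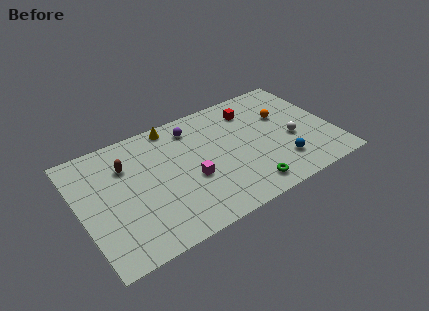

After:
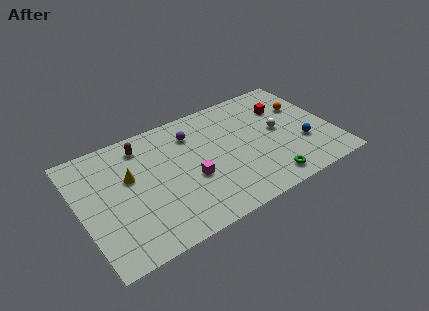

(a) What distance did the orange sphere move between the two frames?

1.4

From (13.5, 6.1) to (14.9, 6.3), the orange sphere covered √(1.4² + 0.2²) ≈ 1.4 units.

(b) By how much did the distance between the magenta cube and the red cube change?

+1.4

They were about 5.9 units apart before and 7.3 after — 1.4 units further apart.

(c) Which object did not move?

the magenta cube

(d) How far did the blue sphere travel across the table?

1.8

The blue sphere moved from about (12.7, 2.3) to (14.3, 3.2), a distance of √(1.6² + 0.9²) ≈ 1.8.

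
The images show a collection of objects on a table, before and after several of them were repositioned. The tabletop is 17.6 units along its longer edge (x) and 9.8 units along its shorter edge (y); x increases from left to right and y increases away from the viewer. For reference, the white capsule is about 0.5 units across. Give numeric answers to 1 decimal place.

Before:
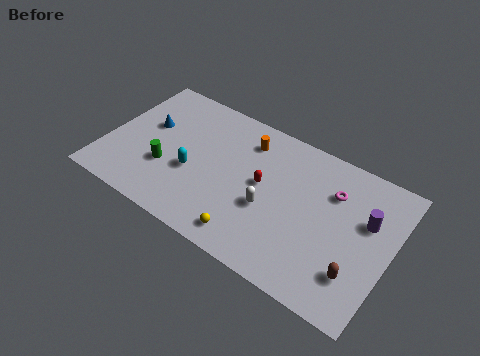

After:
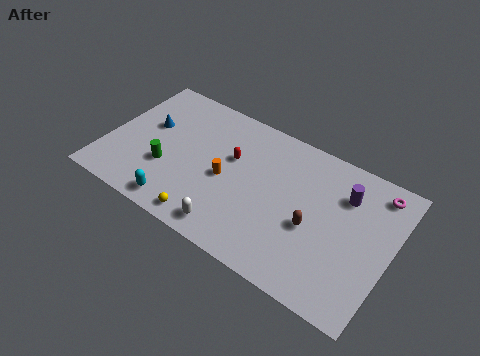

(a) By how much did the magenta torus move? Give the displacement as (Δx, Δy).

(2.5, 1.4)

The magenta torus was at about (13.8, 7.0) and moved to about (16.3, 8.4).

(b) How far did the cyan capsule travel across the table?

2.7

The cyan capsule moved from about (5.5, 3.9) to (5.1, 1.2), a distance of √(0.4² + 2.7²) ≈ 2.7.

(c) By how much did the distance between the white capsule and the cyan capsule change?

-1.5

They were about 4.8 units apart before and 3.3 after — 1.5 units closer together.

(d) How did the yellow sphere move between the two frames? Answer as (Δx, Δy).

(-2.6, -0.3)

The yellow sphere was at about (9.5, 1.4) and moved to about (6.9, 1.1).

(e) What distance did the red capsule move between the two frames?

2.2

The red capsule moved from about (9.7, 5.3) to (7.6, 6.1), a distance of √(2.1² + 0.8²) ≈ 2.2.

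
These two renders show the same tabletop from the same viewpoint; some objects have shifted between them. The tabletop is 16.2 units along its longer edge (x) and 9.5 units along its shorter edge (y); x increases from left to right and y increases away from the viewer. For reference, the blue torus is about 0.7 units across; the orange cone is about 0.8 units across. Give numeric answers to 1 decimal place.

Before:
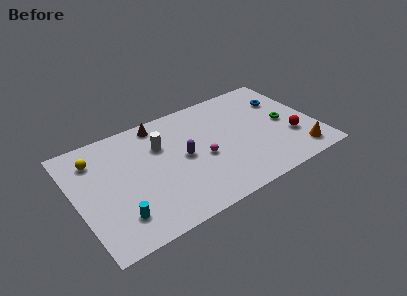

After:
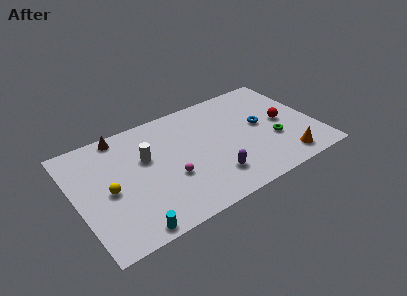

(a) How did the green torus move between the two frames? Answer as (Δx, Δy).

(-1.0, -1.2)

The green torus started near (14.2, 4.6) and ended near (13.2, 3.4).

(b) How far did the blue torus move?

2.5

The blue torus was near (14.5, 6.7) before and (12.6, 5.1) after, so it travelled √(1.9² + 1.6²) ≈ 2.5 units.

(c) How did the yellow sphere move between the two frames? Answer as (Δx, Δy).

(0.5, -3.0)

The yellow sphere started near (1.6, 7.4) and ended near (2.1, 4.4).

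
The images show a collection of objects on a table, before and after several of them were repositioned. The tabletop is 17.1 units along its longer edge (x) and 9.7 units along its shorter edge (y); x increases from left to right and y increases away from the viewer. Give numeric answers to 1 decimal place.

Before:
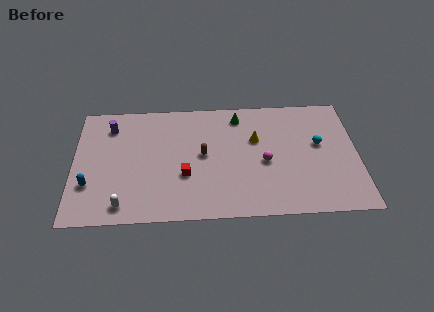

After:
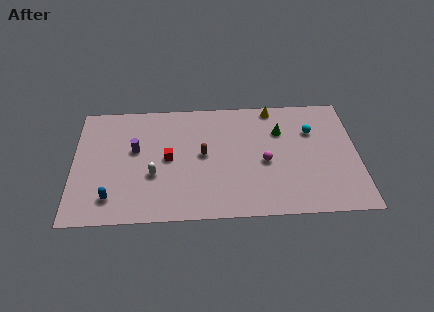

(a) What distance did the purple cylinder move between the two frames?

2.5

The purple cylinder was near (2.2, 7.7) before and (3.7, 5.7) after, so it travelled √(1.5² + 2.0²) ≈ 2.5 units.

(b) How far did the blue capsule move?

1.7

The blue capsule was near (1.0, 3.0) before and (2.3, 1.9) after, so it travelled √(1.3² + 1.1²) ≈ 1.7 units.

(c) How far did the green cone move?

2.9

The green cone was near (10.0, 8.2) before and (12.5, 6.8) after, so it travelled √(2.5² + 1.4²) ≈ 2.9 units.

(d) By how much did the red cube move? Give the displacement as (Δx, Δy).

(-1.0, 1.4)

The red cube started near (6.7, 3.5) and ended near (5.7, 4.9).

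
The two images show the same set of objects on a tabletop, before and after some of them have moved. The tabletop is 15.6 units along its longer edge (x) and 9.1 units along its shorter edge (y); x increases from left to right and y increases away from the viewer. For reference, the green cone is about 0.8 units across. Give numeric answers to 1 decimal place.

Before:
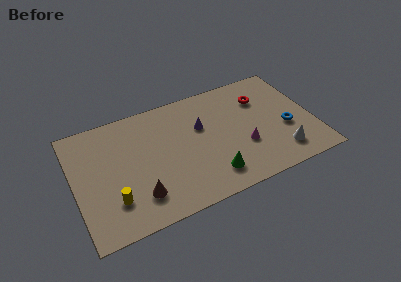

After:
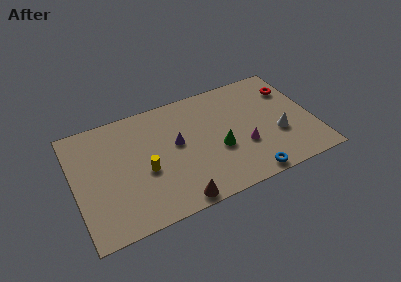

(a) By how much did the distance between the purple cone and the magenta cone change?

+1.0

They were about 3.6 units apart before and 4.6 after — 1.0 units further apart.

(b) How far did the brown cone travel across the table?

2.6

The brown cone moved from about (3.9, 2.1) to (6.2, 0.8), a distance of √(2.3² + 1.3²) ≈ 2.6.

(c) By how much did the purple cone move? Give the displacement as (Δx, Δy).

(-1.7, -0.7)

From the two frames, the purple cone sits at roughly (8.4, 5.8) before and (6.7, 5.1) after.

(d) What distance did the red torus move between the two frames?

2.0

From (12.5, 6.6) to (14.5, 6.7), the red torus covered √(2.0² + 0.1²) ≈ 2.0 units.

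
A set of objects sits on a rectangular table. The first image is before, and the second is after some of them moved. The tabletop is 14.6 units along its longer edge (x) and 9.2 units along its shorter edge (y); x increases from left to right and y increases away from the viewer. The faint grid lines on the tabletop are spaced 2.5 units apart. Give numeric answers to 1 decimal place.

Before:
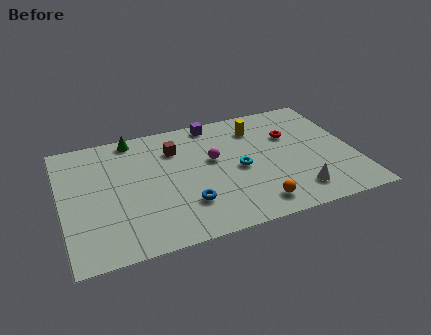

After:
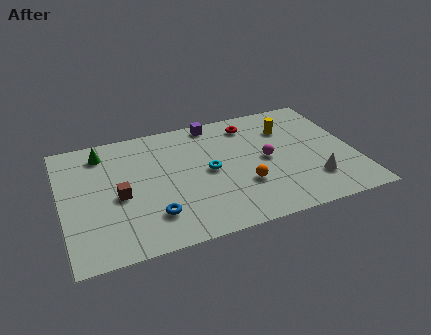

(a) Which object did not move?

the purple cube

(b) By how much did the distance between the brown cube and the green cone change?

+1.1

Before: roughly 2.5 units apart; after: 3.6. That's 1.1 units further apart.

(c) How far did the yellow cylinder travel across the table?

1.6

The yellow cylinder was near (10.0, 7.2) before and (11.5, 6.7) after, so it travelled √(1.5² + 0.5²) ≈ 1.6 units.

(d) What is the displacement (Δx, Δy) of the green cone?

(-1.6, -0.7)

The green cone was at about (3.8, 8.3) and moved to about (2.2, 7.6).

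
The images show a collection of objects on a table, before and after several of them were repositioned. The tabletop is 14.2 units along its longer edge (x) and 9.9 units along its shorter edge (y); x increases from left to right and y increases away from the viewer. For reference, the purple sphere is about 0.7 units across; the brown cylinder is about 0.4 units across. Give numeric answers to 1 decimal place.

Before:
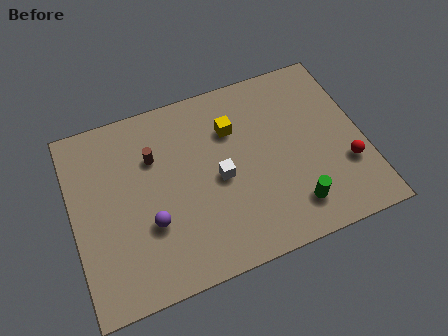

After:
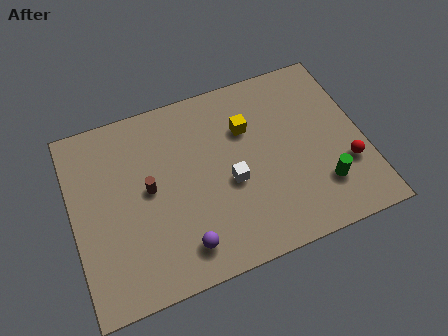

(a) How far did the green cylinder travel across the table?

1.6

The green cylinder was near (10.4, 1.9) before and (11.9, 2.5) after, so it travelled √(1.5² + 0.6²) ≈ 1.6 units.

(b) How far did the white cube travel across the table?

0.6

The white cube was near (7.1, 4.6) before and (7.6, 4.2) after, so it travelled √(0.5² + 0.4²) ≈ 0.6 units.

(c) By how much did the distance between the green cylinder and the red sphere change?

-1.6

Before: roughly 3.1 units apart; after: 1.5. That's 1.6 units closer together.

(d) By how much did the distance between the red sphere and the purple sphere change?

-1.3

Before: roughly 9.6 units apart; after: 8.3. That's 1.3 units closer together.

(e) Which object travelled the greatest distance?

the purple sphere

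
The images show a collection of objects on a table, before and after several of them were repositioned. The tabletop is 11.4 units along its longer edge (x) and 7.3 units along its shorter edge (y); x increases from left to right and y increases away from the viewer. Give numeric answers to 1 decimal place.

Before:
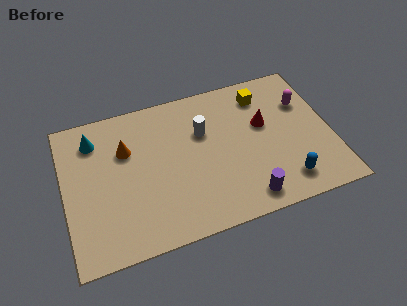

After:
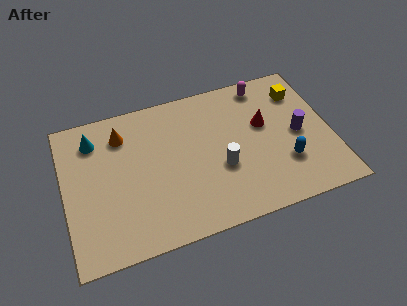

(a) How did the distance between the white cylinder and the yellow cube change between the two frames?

+1.7

The distance was about 2.9 in the first image and 4.6 in the second, so they moved 1.7 units further apart.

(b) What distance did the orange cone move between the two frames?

0.8

The orange cone moved from about (2.7, 4.9) to (2.6, 5.7), a distance of √(0.1² + 0.8²) ≈ 0.8.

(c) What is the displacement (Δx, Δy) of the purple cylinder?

(2.5, 2.5)

From the two frames, the purple cylinder sits at roughly (7.5, 1.0) before and (10.0, 3.5) after.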